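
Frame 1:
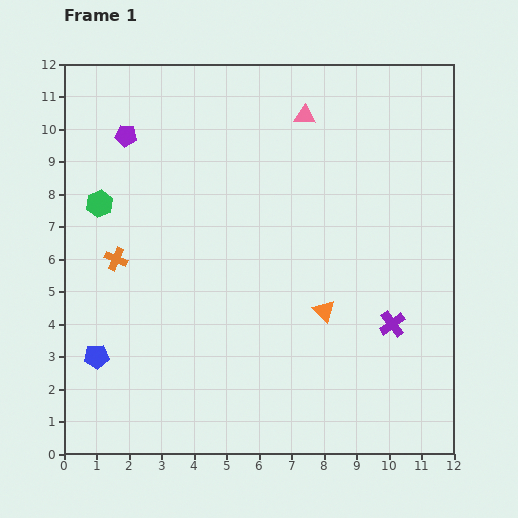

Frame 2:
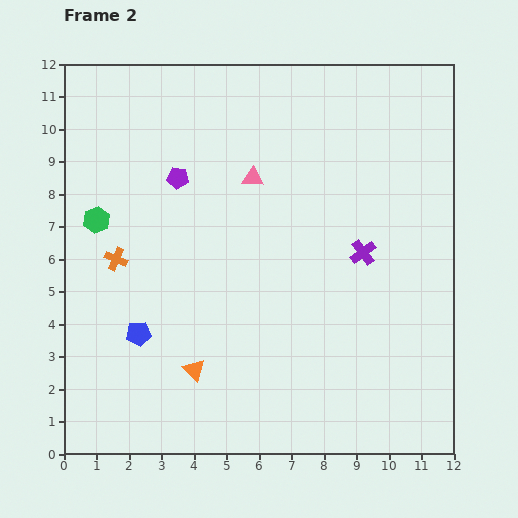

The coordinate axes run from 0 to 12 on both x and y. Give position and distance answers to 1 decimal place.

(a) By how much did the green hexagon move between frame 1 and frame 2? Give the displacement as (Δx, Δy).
(-0.1, -0.5)

The green hexagon was at (1.1, 7.7) in frame 1 and (1.0, 7.2) in frame 2.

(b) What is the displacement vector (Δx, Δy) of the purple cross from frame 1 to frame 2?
(-0.9, 2.2)

The purple cross was at (10.1, 4.0) in frame 1 and (9.2, 6.2) in frame 2.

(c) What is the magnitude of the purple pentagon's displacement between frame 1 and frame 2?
2.1

The purple pentagon moved from (1.9, 9.8) to (3.5, 8.5), a distance of √(1.6² + 1.3²) ≈ 2.1.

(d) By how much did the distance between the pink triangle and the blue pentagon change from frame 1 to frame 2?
-3.9

Distance in frame 1: 9.8. Distance in frame 2: 5.9.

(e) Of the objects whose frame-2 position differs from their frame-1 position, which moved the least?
the green hexagon

(moved 0.5)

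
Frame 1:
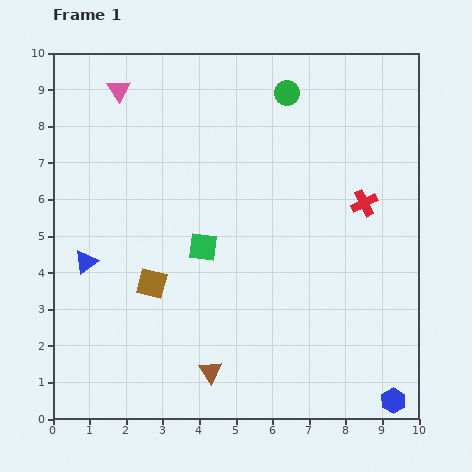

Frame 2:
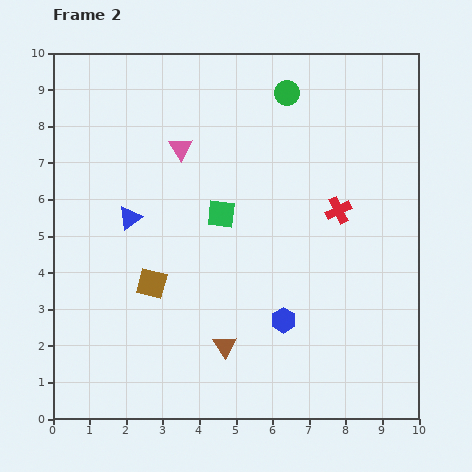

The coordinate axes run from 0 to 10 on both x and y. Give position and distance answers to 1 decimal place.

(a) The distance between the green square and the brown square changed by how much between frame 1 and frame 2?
+1.0

Distance in frame 1: 1.7. Distance in frame 2: 2.7.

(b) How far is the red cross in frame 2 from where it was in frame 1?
0.7

The red cross moved from (8.5, 5.9) to (7.8, 5.7), a distance of √(0.7² + 0.2²) ≈ 0.7.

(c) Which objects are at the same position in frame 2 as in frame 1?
the brown square, the green circle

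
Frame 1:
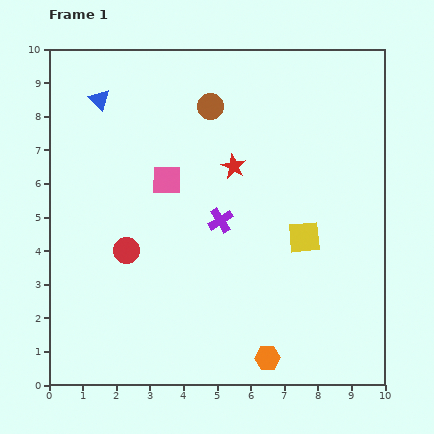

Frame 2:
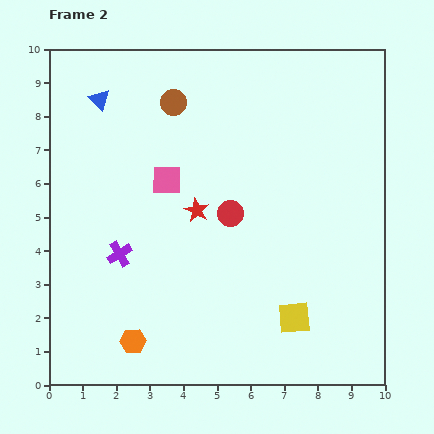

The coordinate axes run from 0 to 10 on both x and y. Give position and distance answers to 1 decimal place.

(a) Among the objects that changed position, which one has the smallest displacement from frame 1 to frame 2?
the brown circle

(moved 1.1)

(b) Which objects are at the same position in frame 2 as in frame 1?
the pink square, the blue triangle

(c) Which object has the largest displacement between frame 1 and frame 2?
the orange hexagon

(moved 4.0; next 3.3)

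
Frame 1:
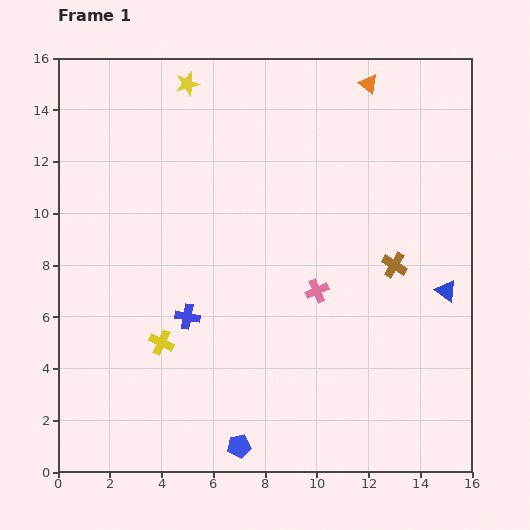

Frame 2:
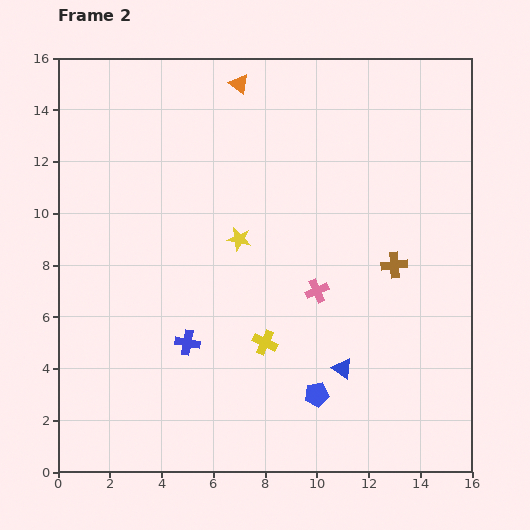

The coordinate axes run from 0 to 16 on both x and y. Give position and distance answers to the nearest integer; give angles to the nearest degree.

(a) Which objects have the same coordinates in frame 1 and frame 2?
the pink cross, the brown cross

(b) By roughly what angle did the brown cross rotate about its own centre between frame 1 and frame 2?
37° counter-clockwise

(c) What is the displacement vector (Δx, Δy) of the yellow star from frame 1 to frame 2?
(2, -6)

The yellow star was at (5, 15) in frame 1 and (7, 9) in frame 2.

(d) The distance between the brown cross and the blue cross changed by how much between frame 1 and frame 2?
+1

Distance in frame 1: 8. Distance in frame 2: 9.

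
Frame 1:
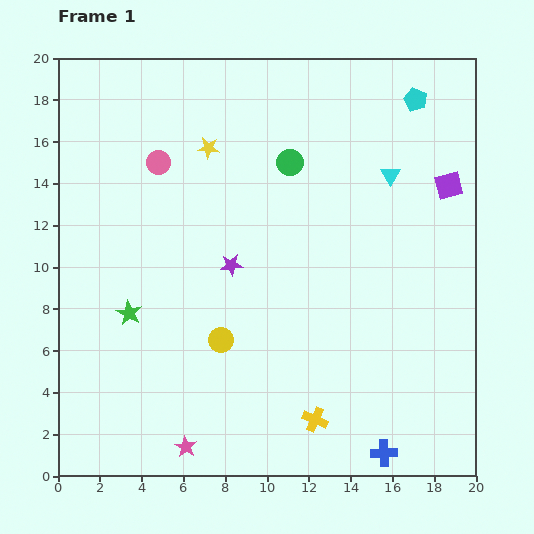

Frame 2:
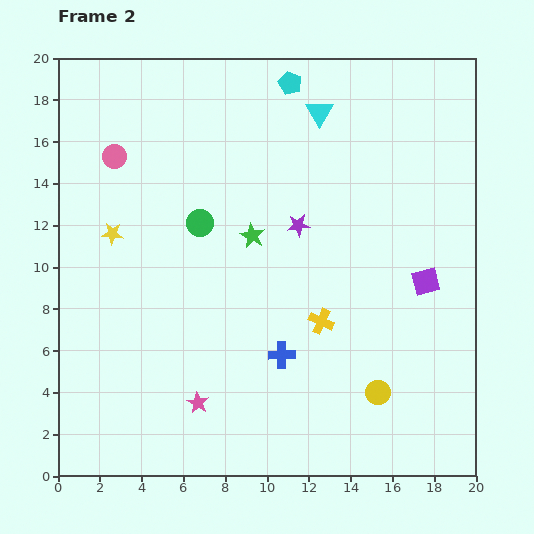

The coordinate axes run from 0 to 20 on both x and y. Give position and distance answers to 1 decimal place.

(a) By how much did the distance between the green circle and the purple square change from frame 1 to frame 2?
+3.5

Distance in frame 1: 7.7. Distance in frame 2: 11.2.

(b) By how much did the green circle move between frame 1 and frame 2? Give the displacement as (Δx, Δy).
(-4.3, -2.9)

The green circle was at (11.1, 15.0) in frame 1 and (6.8, 12.1) in frame 2.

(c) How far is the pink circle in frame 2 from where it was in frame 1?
2.1

The pink circle moved from (4.8, 15.0) to (2.7, 15.3), a distance of √(2.1² + 0.3²) ≈ 2.1.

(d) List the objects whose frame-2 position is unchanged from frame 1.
none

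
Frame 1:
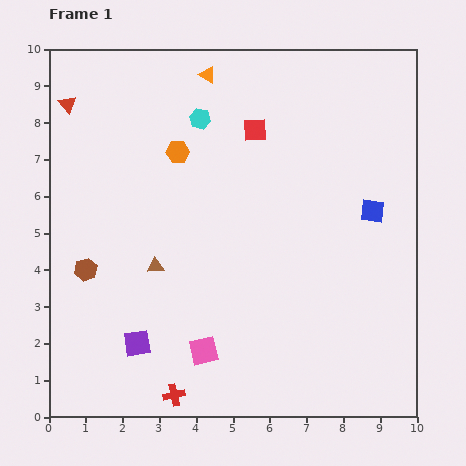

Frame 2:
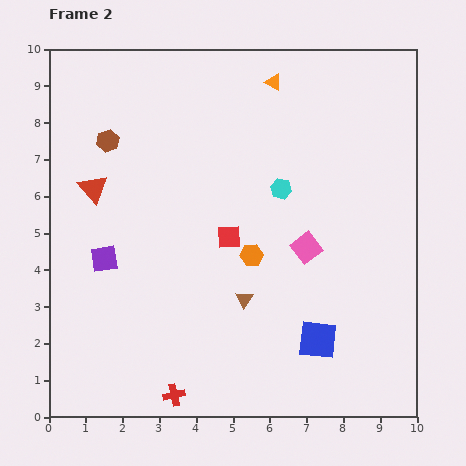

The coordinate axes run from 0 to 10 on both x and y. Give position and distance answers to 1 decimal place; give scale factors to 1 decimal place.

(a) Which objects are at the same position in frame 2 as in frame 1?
the red cross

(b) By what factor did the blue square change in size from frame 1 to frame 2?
1.6×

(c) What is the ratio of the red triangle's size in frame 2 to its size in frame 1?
1.6×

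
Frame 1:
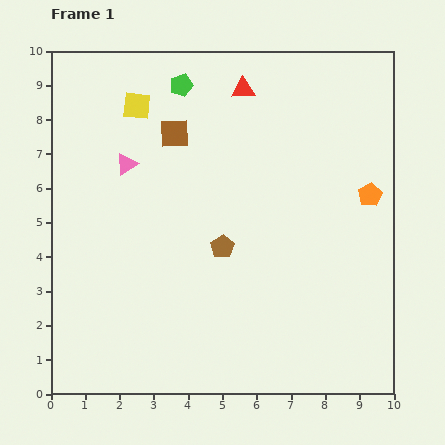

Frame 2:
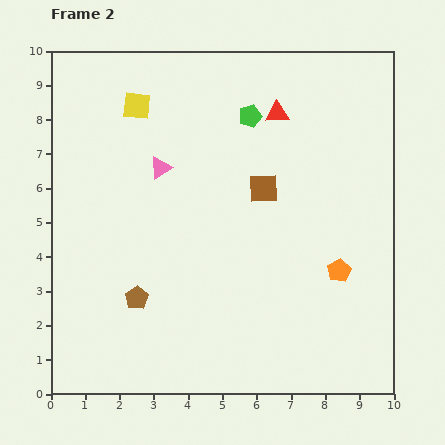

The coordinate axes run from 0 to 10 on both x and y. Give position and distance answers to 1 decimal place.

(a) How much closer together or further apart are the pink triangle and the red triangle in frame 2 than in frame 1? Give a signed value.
-0.2

Distance in frame 1: 4.0. Distance in frame 2: 3.8.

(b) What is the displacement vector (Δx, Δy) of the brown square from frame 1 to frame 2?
(2.6, -1.6)

The brown square was at (3.6, 7.6) in frame 1 and (6.2, 6.0) in frame 2.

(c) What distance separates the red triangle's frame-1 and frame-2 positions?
1.2

The red triangle moved from (5.6, 8.9) to (6.6, 8.2), a distance of √(1.0² + 0.7²) ≈ 1.2.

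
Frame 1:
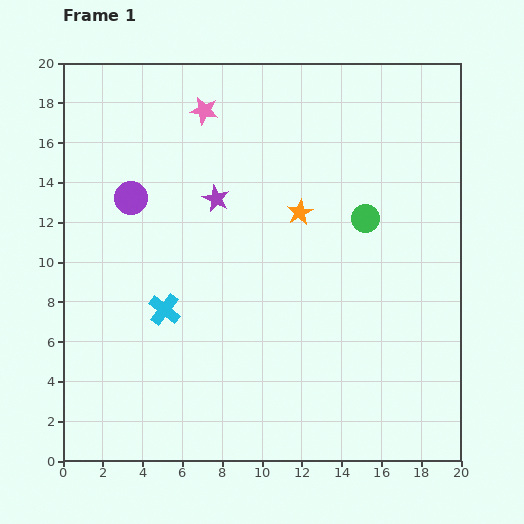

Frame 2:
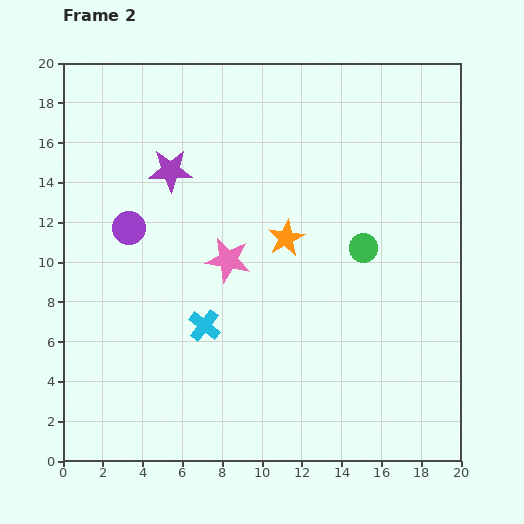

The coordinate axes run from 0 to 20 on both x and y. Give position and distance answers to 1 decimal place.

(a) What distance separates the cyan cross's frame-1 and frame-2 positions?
2.2

The cyan cross moved from (5.1, 7.6) to (7.1, 6.8), a distance of √(2.0² + 0.8²) ≈ 2.2.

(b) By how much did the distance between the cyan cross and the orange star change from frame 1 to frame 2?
-2.4

Distance in frame 1: 8.4. Distance in frame 2: 6.0.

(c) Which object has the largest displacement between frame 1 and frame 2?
the pink star

(moved 7.6; next 2.7)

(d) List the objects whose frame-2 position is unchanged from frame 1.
none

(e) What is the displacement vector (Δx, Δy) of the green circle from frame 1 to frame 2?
(-0.1, -1.5)

The green circle was at (15.2, 12.2) in frame 1 and (15.1, 10.7) in frame 2.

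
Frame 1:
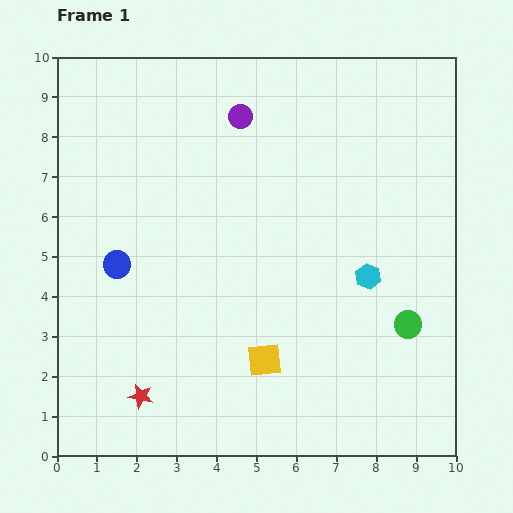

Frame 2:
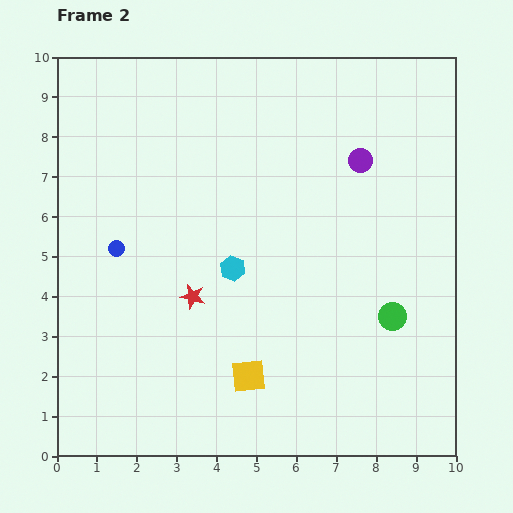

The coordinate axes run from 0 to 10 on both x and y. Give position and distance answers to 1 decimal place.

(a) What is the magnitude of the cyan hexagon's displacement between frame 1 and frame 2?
3.4

The cyan hexagon moved from (7.8, 4.5) to (4.4, 4.7), a distance of √(3.4² + 0.2²) ≈ 3.4.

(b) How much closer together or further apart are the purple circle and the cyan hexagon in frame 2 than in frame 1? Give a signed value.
-0.9

Distance in frame 1: 5.1. Distance in frame 2: 4.2.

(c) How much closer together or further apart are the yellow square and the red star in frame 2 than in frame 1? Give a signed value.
-0.8

Distance in frame 1: 3.2. Distance in frame 2: 2.4.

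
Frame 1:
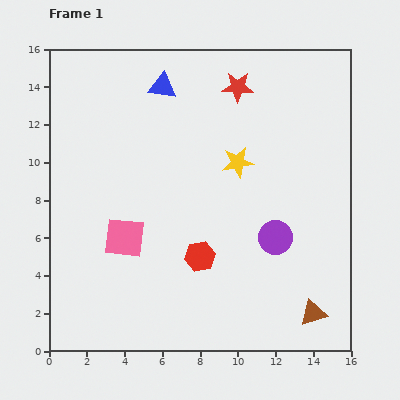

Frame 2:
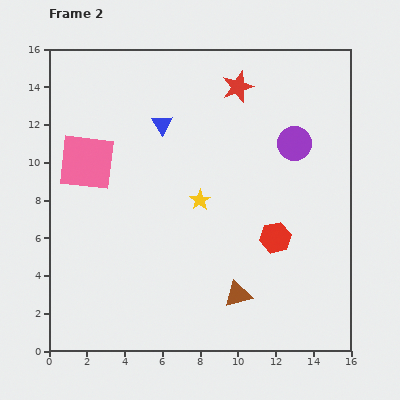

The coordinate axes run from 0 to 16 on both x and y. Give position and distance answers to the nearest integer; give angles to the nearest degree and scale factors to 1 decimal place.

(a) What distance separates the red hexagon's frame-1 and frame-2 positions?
4

The red hexagon moved from (8, 5) to (12, 6), a distance of √(4² + 1²) ≈ 4.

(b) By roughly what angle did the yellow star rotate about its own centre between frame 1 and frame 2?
23° counter-clockwise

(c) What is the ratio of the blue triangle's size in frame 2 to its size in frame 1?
0.8×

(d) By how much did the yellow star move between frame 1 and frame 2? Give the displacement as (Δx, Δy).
(-2, -2)

The yellow star was at (10, 10) in frame 1 and (8, 8) in frame 2.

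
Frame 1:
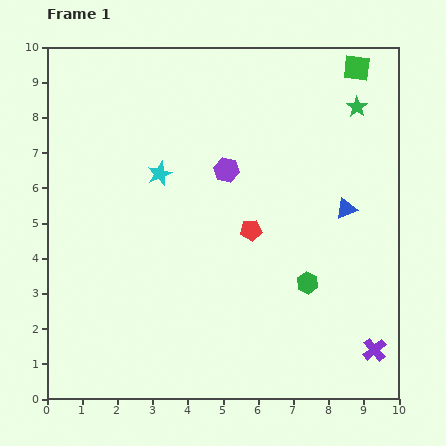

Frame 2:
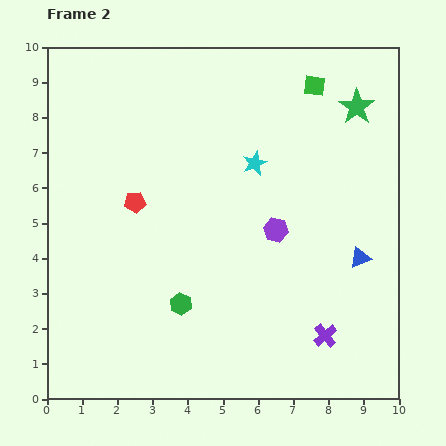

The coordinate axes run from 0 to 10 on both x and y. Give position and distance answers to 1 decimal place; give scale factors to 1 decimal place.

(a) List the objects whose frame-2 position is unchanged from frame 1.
the green star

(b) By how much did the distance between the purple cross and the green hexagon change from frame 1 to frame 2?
+1.5

Distance in frame 1: 2.7. Distance in frame 2: 4.2.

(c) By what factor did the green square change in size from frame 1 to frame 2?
0.8×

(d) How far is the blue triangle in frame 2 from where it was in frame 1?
1.5

The blue triangle moved from (8.5, 5.4) to (8.9, 4.0), a distance of √(0.4² + 1.4²) ≈ 1.5.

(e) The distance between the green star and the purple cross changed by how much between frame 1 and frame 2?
-0.3

Distance in frame 1: 6.9. Distance in frame 2: 6.6.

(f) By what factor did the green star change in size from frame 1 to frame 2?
1.7×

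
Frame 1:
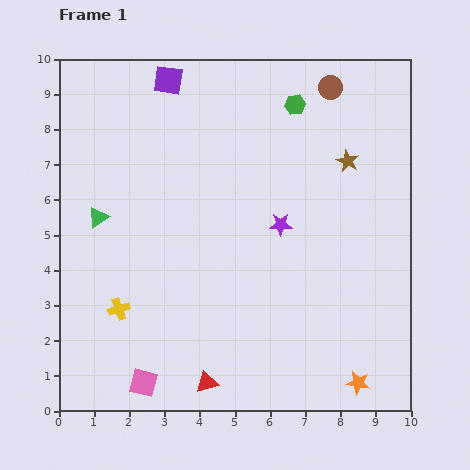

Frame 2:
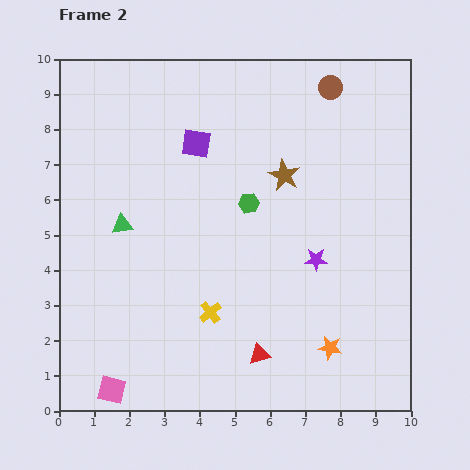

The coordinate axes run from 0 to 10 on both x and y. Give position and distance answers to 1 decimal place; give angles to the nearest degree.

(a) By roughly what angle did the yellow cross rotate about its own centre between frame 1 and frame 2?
21° counter-clockwise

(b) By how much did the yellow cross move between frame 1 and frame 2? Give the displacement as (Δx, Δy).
(2.6, -0.1)

The yellow cross was at (1.7, 2.9) in frame 1 and (4.3, 2.8) in frame 2.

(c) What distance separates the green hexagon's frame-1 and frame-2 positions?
3.1

The green hexagon moved from (6.7, 8.7) to (5.4, 5.9), a distance of √(1.3² + 2.8²) ≈ 3.1.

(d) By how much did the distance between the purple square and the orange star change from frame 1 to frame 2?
-3.3

Distance in frame 1: 10.2. Distance in frame 2: 6.9.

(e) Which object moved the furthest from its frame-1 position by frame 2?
the green hexagon

(moved 3.1; next 2.6)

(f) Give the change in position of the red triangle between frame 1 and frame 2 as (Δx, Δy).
(1.5, 0.8)

The red triangle was at (4.2, 0.8) in frame 1 and (5.7, 1.6) in frame 2.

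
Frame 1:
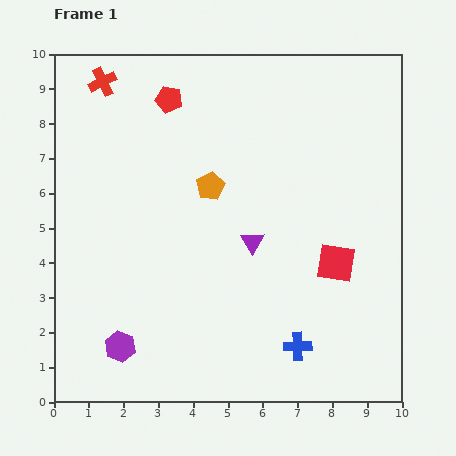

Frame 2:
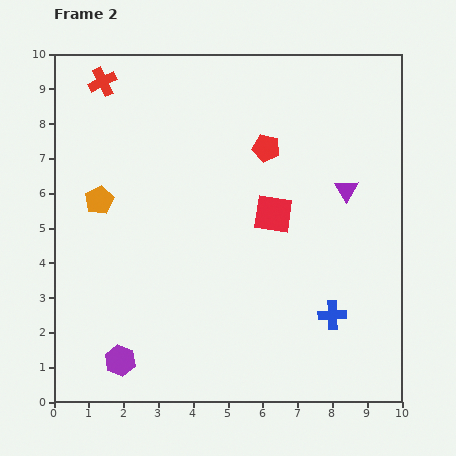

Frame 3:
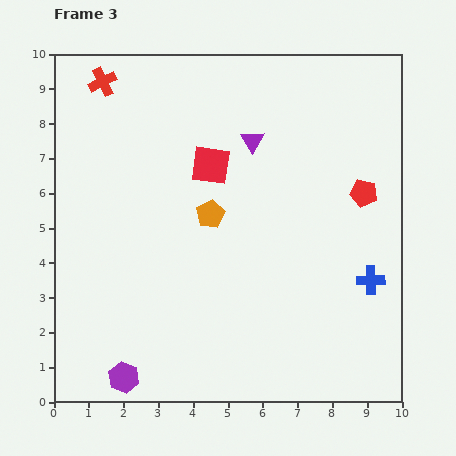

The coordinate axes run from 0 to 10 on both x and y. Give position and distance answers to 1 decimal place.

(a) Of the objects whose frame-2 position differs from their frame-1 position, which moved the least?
the purple hexagon

(moved 0.4)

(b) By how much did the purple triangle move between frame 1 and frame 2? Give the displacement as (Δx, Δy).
(2.7, 1.5)

The purple triangle was at (5.7, 4.6) in frame 1 and (8.4, 6.1) in frame 2.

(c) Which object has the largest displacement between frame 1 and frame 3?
the red pentagon

(moved 6.2; next 4.6)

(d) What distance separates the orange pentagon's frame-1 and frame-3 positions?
0.8

The orange pentagon moved from (4.5, 6.2) to (4.5, 5.4), a distance of √(0.0² + 0.8²) ≈ 0.8.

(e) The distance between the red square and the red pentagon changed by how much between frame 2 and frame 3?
+2.6

Distance in frame 2: 1.9. Distance in frame 3: 4.5.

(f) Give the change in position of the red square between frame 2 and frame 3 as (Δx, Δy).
(-1.8, 1.4)

The red square was at (6.3, 5.4) in frame 2 and (4.5, 6.8) in frame 3.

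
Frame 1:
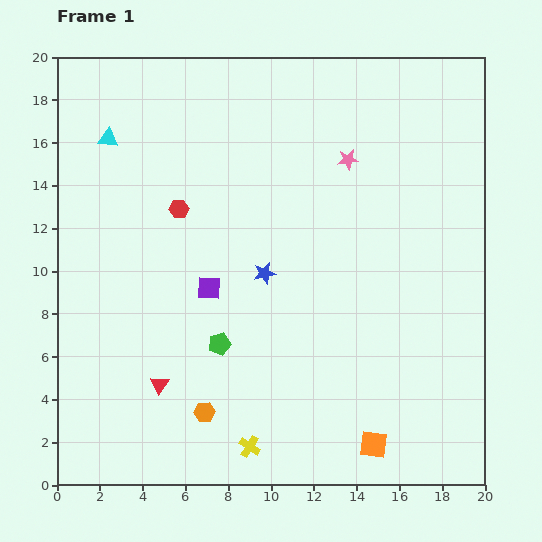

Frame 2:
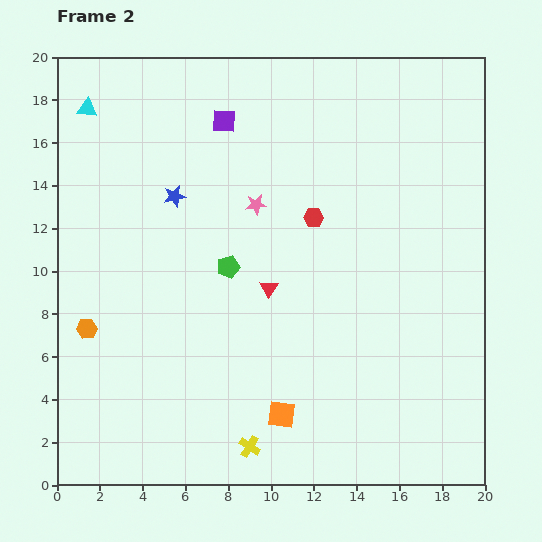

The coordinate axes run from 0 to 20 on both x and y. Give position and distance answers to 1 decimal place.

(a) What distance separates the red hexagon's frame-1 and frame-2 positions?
6.3

The red hexagon moved from (5.7, 12.9) to (12.0, 12.5), a distance of √(6.3² + 0.4²) ≈ 6.3.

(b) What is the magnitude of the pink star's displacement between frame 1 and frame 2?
4.8

The pink star moved from (13.6, 15.2) to (9.3, 13.1), a distance of √(4.3² + 2.1²) ≈ 4.8.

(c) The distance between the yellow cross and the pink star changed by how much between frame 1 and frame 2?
-2.9

Distance in frame 1: 14.2. Distance in frame 2: 11.3.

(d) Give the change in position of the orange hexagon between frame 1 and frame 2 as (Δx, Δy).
(-5.5, 3.9)

The orange hexagon was at (6.9, 3.4) in frame 1 and (1.4, 7.3) in frame 2.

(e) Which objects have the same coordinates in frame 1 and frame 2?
the yellow cross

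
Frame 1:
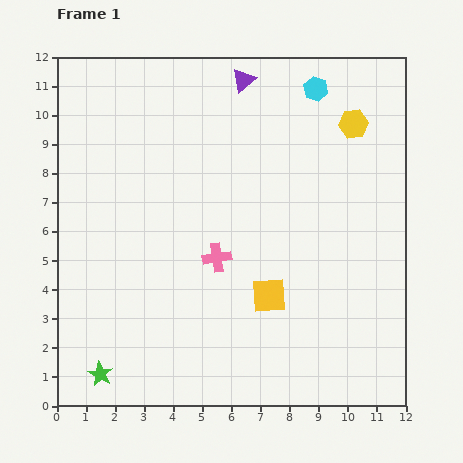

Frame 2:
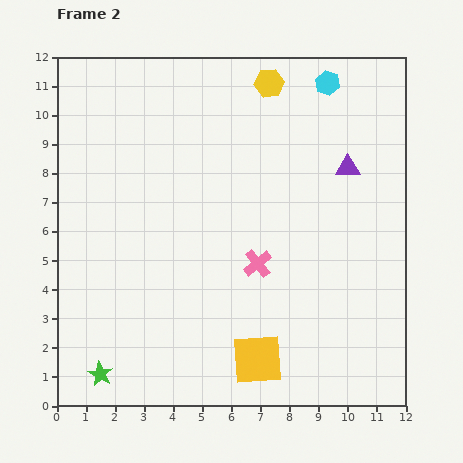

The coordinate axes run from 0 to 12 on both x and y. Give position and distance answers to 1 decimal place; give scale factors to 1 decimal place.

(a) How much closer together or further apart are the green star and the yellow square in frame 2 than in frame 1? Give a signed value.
-1.0

Distance in frame 1: 6.4. Distance in frame 2: 5.4.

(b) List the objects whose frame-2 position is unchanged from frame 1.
the green star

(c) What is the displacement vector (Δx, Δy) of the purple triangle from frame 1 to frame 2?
(3.6, -3.0)

The purple triangle was at (6.4, 11.2) in frame 1 and (10.0, 8.2) in frame 2.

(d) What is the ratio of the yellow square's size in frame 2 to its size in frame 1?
1.5×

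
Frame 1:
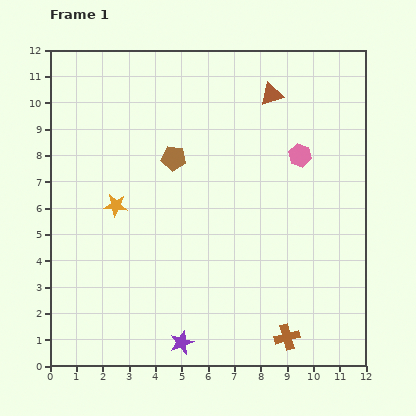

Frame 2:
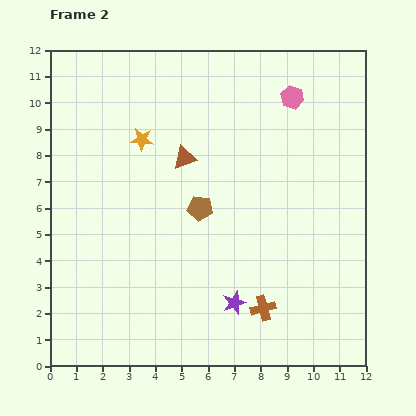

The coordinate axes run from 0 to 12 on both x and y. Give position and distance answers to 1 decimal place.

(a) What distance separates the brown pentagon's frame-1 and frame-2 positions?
2.1

The brown pentagon moved from (4.7, 7.9) to (5.7, 6.0), a distance of √(1.0² + 1.9²) ≈ 2.1.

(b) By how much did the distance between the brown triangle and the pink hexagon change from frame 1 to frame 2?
+2.2

Distance in frame 1: 2.5. Distance in frame 2: 4.7.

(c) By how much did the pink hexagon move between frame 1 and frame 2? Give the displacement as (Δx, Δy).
(-0.3, 2.2)

The pink hexagon was at (9.5, 8.0) in frame 1 and (9.2, 10.2) in frame 2.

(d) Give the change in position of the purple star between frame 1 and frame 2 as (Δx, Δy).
(2.0, 1.5)

The purple star was at (5.0, 0.9) in frame 1 and (7.0, 2.4) in frame 2.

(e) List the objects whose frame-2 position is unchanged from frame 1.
none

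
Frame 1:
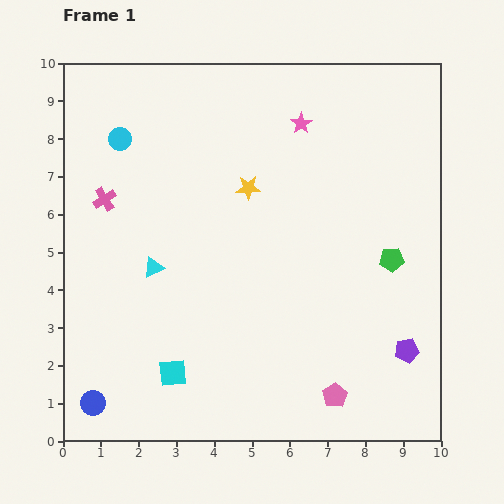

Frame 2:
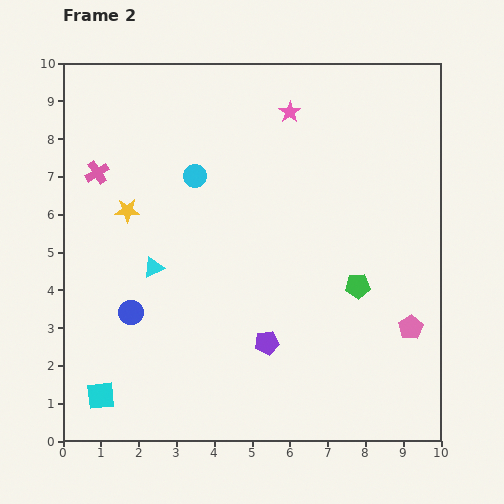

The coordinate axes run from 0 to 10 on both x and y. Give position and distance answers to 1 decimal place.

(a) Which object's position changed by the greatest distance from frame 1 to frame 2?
the purple pentagon

(moved 3.7; next 3.3)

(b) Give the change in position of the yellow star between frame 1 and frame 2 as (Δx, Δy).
(-3.2, -0.6)

The yellow star was at (4.9, 6.7) in frame 1 and (1.7, 6.1) in frame 2.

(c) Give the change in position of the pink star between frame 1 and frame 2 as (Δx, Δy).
(-0.3, 0.3)

The pink star was at (6.3, 8.4) in frame 1 and (6.0, 8.7) in frame 2.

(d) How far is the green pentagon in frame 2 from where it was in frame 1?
1.1

The green pentagon moved from (8.7, 4.8) to (7.8, 4.1), a distance of √(0.9² + 0.7²) ≈ 1.1.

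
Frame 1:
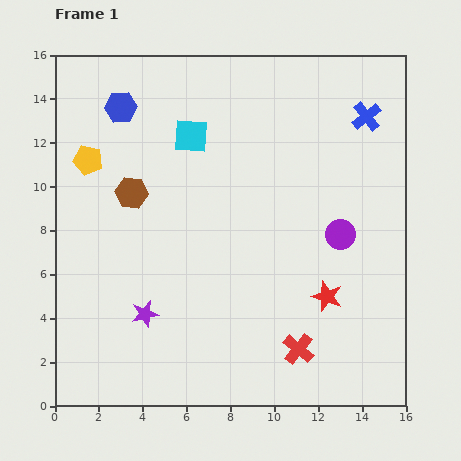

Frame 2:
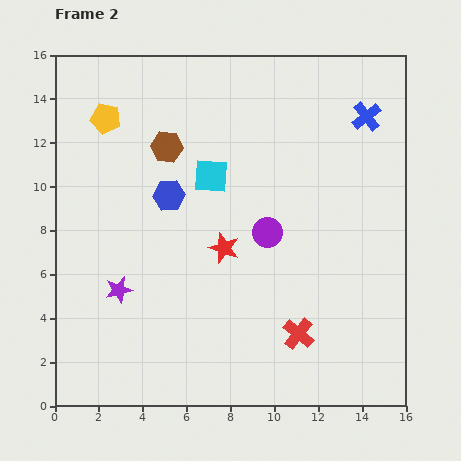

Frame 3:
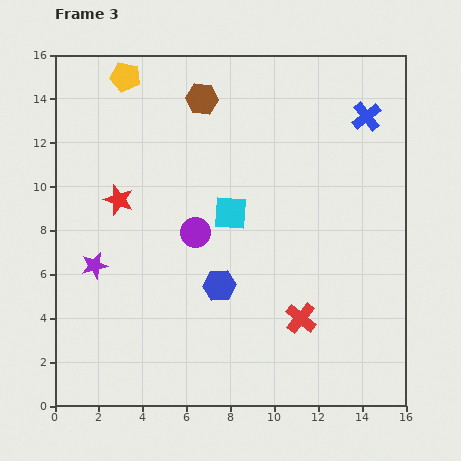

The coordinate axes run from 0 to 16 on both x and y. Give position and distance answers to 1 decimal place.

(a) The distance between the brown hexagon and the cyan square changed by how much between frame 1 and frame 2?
-1.3

Distance in frame 1: 3.7. Distance in frame 2: 2.4.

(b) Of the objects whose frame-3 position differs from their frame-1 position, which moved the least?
the red cross

(moved 1.4)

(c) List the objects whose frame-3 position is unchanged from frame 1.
the blue cross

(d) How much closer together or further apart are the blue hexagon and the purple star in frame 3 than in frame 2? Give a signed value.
+0.9

Distance in frame 2: 4.9. Distance in frame 3: 5.8.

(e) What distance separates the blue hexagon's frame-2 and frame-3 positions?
4.7

The blue hexagon moved from (5.2, 9.6) to (7.5, 5.5), a distance of √(2.3² + 4.1²) ≈ 4.7.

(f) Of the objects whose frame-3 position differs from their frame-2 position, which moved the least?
the red cross

(moved 0.7)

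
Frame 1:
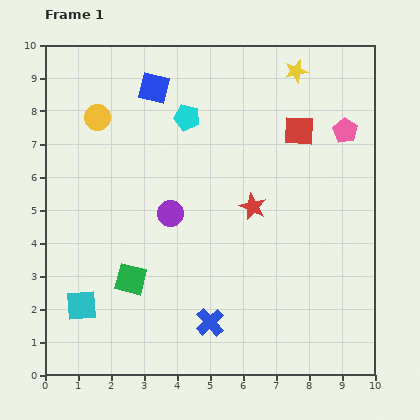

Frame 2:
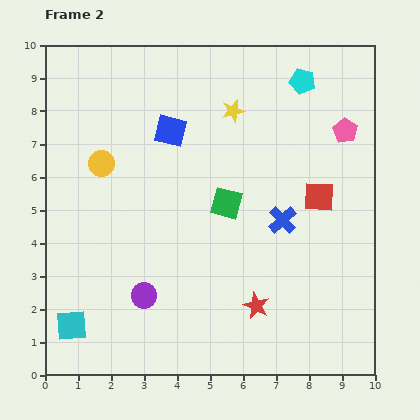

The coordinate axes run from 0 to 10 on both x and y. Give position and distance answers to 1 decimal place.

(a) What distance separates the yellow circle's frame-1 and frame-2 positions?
1.4

The yellow circle moved from (1.6, 7.8) to (1.7, 6.4), a distance of √(0.1² + 1.4²) ≈ 1.4.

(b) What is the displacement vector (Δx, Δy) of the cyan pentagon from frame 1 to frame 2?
(3.5, 1.1)

The cyan pentagon was at (4.3, 7.8) in frame 1 and (7.8, 8.9) in frame 2.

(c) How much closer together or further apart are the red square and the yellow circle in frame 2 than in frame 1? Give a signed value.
+0.6

Distance in frame 1: 6.1. Distance in frame 2: 6.7.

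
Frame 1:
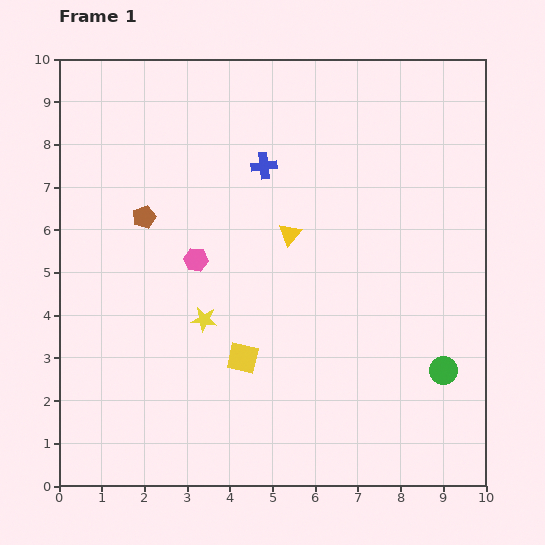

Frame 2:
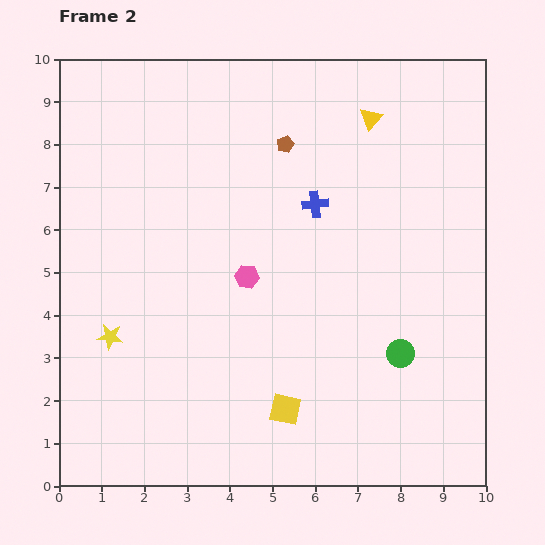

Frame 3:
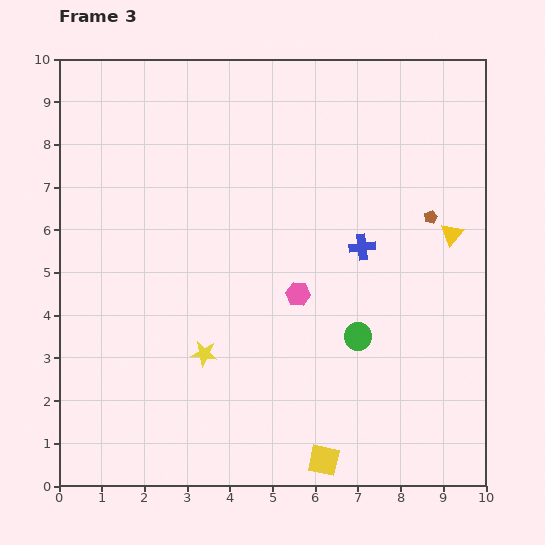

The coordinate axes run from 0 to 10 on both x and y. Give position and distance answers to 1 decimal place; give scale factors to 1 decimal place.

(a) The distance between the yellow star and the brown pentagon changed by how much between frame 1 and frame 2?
+3.3

Distance in frame 1: 2.8. Distance in frame 2: 6.1.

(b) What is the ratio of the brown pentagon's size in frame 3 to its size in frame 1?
0.6×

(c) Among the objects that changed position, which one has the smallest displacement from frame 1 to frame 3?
the yellow star

(moved 0.8)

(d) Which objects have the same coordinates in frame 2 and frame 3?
none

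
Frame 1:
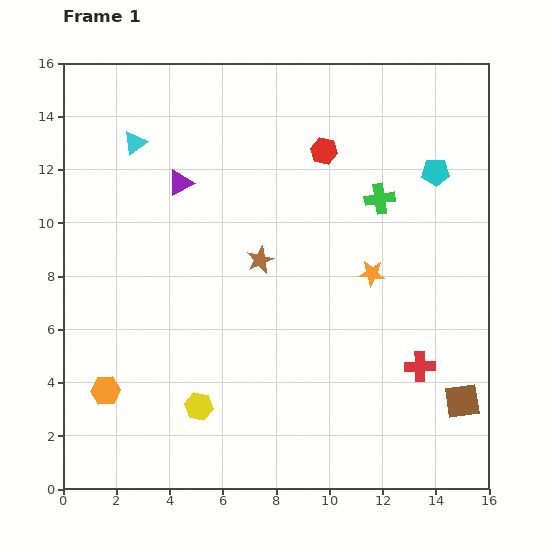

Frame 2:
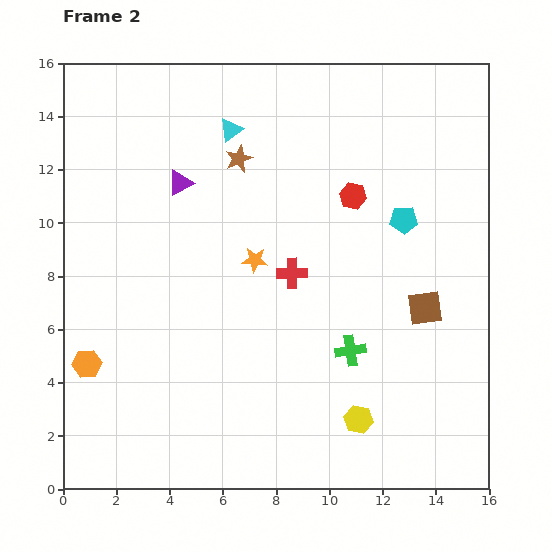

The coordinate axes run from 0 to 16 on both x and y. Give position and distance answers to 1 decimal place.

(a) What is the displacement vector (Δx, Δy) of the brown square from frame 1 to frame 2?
(-1.4, 3.5)

The brown square was at (15.0, 3.3) in frame 1 and (13.6, 6.8) in frame 2.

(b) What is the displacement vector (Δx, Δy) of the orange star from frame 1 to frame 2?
(-4.4, 0.5)

The orange star was at (11.6, 8.1) in frame 1 and (7.2, 8.6) in frame 2.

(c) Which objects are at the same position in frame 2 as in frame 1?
the purple triangle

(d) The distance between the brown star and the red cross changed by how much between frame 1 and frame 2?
-2.5

Distance in frame 1: 7.2. Distance in frame 2: 4.7.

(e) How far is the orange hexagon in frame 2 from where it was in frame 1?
1.2

The orange hexagon moved from (1.6, 3.7) to (0.9, 4.7), a distance of √(0.7² + 1.0²) ≈ 1.2.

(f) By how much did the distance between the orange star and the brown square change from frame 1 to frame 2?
+0.7

Distance in frame 1: 5.9. Distance in frame 2: 6.6.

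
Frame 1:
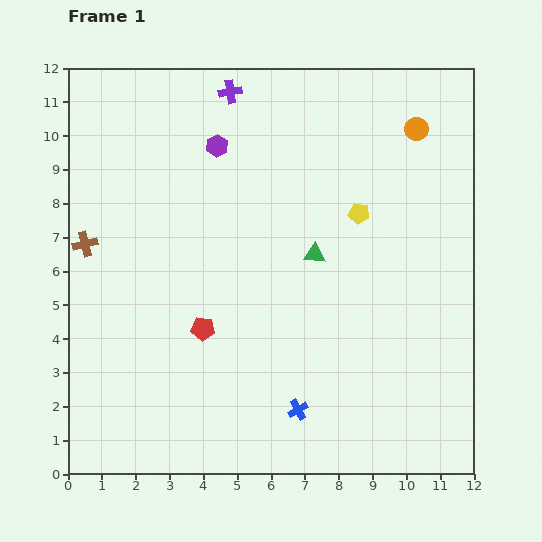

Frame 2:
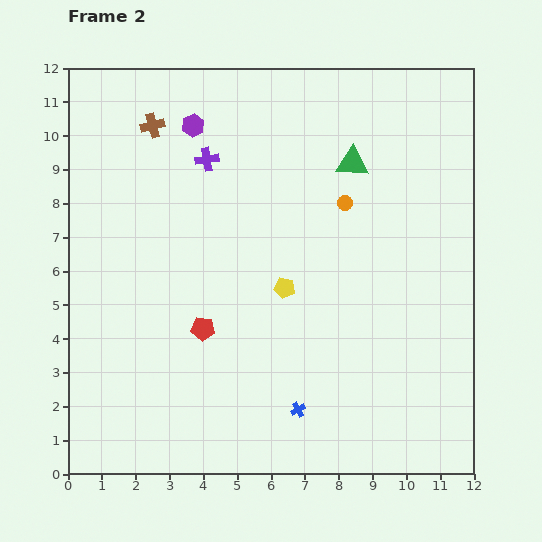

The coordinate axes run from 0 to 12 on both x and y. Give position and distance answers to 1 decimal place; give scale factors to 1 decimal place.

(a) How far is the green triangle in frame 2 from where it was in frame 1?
2.9

The green triangle moved from (7.3, 6.5) to (8.4, 9.2), a distance of √(1.1² + 2.7²) ≈ 2.9.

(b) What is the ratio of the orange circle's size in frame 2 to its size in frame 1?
0.6×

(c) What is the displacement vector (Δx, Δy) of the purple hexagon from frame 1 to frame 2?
(-0.7, 0.6)

The purple hexagon was at (4.4, 9.7) in frame 1 and (3.7, 10.3) in frame 2.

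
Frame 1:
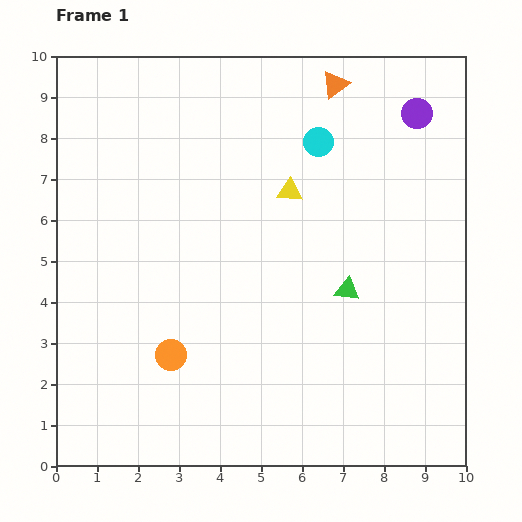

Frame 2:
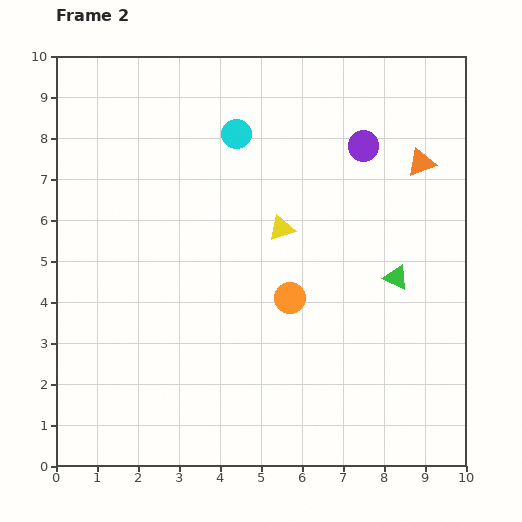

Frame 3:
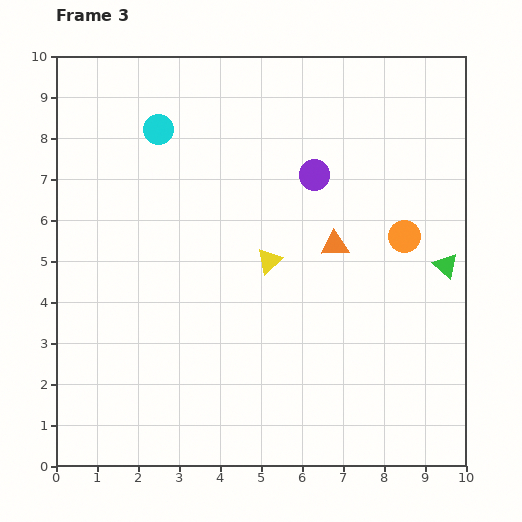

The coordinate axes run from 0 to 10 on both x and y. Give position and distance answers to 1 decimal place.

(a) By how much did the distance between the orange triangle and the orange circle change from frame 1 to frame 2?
-3.1

Distance in frame 1: 7.7. Distance in frame 2: 4.6.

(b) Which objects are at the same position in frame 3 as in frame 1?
none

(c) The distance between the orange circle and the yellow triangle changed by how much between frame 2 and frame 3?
+1.7

Distance in frame 2: 1.7. Distance in frame 3: 3.4.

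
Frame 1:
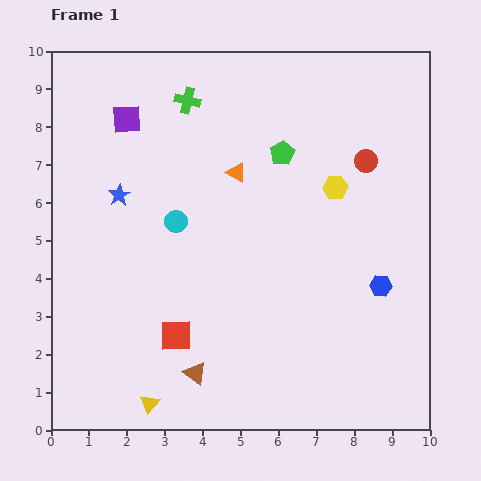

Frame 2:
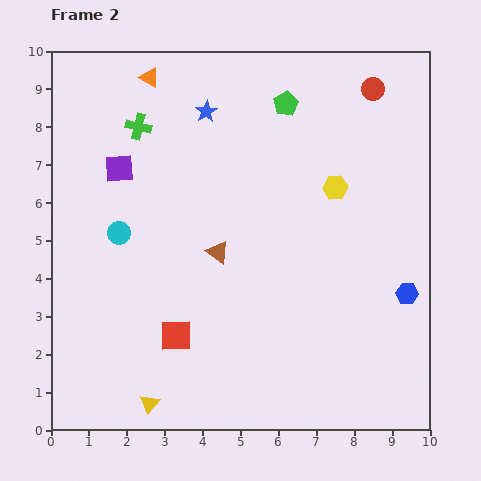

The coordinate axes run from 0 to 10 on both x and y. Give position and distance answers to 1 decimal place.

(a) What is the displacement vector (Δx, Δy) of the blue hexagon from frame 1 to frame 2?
(0.7, -0.2)

The blue hexagon was at (8.7, 3.8) in frame 1 and (9.4, 3.6) in frame 2.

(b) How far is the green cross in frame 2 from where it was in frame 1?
1.5

The green cross moved from (3.6, 8.7) to (2.3, 8.0), a distance of √(1.3² + 0.7²) ≈ 1.5.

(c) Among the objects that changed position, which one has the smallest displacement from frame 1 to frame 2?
the blue hexagon

(moved 0.7)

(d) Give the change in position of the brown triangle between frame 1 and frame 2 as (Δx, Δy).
(0.6, 3.2)

The brown triangle was at (3.8, 1.5) in frame 1 and (4.4, 4.7) in frame 2.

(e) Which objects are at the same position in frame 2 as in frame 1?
the yellow triangle, the red square, the yellow hexagon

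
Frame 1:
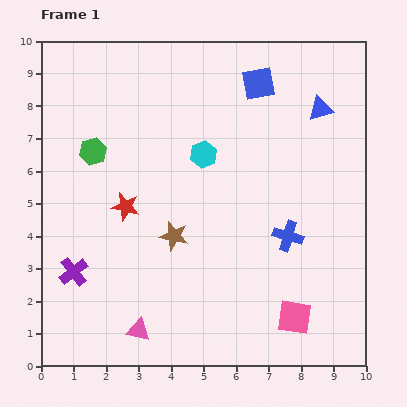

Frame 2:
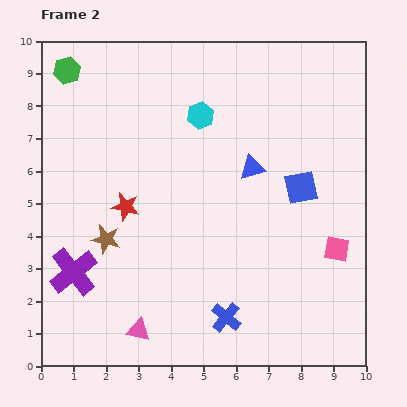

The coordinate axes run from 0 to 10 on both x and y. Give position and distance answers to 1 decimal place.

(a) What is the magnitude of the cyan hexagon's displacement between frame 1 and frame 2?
1.2

The cyan hexagon moved from (5.0, 6.5) to (4.9, 7.7), a distance of √(0.1² + 1.2²) ≈ 1.2.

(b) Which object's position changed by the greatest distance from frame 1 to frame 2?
the blue square

(moved 3.5; next 3.1)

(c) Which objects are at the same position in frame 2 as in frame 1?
the pink triangle, the red star, the purple cross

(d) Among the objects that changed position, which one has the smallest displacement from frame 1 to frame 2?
the cyan hexagon

(moved 1.2)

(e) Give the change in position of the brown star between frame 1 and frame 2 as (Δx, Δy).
(-2.1, -0.1)

The brown star was at (4.1, 4.0) in frame 1 and (2.0, 3.9) in frame 2.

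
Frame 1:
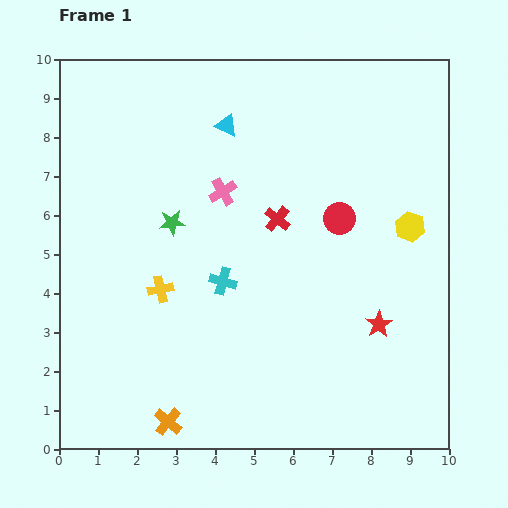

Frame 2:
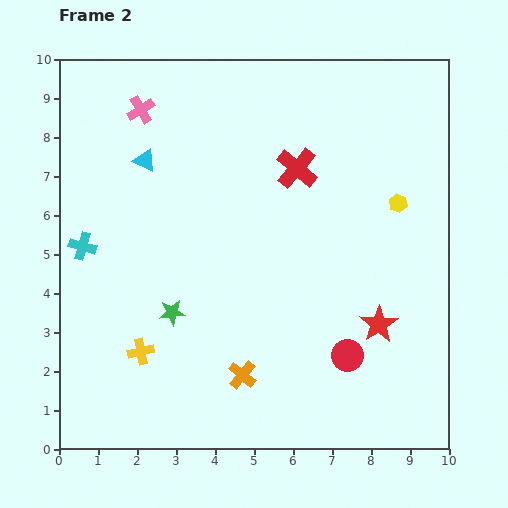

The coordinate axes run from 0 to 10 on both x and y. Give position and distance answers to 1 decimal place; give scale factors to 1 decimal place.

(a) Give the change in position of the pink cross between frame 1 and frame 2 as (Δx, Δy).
(-2.1, 2.1)

The pink cross was at (4.2, 6.6) in frame 1 and (2.1, 8.7) in frame 2.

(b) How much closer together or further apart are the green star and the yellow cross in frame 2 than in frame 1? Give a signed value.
-0.4

Distance in frame 1: 1.7. Distance in frame 2: 1.3.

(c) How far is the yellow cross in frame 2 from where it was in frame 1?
1.7

The yellow cross moved from (2.6, 4.1) to (2.1, 2.5), a distance of √(0.5² + 1.6²) ≈ 1.7.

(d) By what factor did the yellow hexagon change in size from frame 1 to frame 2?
0.6×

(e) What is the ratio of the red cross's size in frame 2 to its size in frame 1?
1.6×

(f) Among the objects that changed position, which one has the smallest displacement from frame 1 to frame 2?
the yellow hexagon

(moved 0.7)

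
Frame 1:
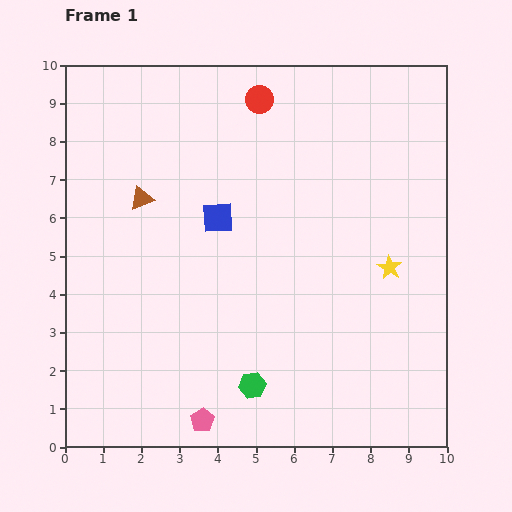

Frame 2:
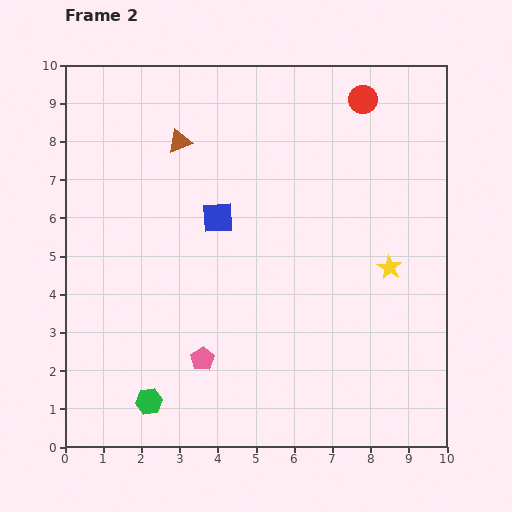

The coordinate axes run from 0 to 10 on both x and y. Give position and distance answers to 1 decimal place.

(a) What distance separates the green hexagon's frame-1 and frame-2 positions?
2.7

The green hexagon moved from (4.9, 1.6) to (2.2, 1.2), a distance of √(2.7² + 0.4²) ≈ 2.7.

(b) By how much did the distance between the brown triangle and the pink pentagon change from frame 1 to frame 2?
-0.3

Distance in frame 1: 6.0. Distance in frame 2: 5.7.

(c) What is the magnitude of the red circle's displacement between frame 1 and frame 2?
2.7

The red circle moved from (5.1, 9.1) to (7.8, 9.1), a distance of √(2.7² + 0.0²) ≈ 2.7.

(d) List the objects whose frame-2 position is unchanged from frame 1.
the yellow star, the blue square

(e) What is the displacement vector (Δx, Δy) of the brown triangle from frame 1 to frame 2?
(1.0, 1.5)

The brown triangle was at (2.0, 6.5) in frame 1 and (3.0, 8.0) in frame 2.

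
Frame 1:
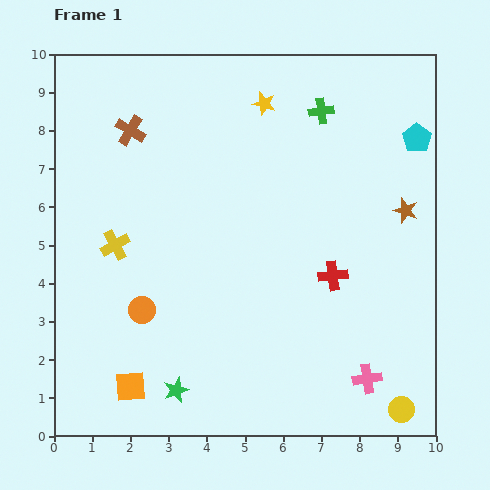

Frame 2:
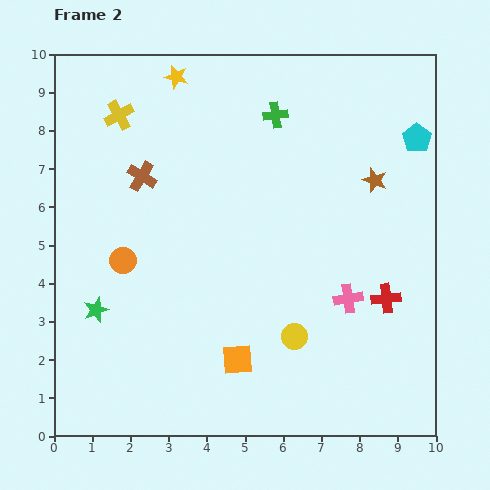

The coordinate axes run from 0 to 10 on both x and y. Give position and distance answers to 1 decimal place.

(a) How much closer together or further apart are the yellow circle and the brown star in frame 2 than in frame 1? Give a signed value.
-0.6

Distance in frame 1: 5.2. Distance in frame 2: 4.6.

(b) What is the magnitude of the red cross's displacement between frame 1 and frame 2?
1.5

The red cross moved from (7.3, 4.2) to (8.7, 3.6), a distance of √(1.4² + 0.6²) ≈ 1.5.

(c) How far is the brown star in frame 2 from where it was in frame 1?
1.1

The brown star moved from (9.2, 5.9) to (8.4, 6.7), a distance of √(0.8² + 0.8²) ≈ 1.1.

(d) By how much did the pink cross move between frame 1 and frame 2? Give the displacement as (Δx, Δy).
(-0.5, 2.1)

The pink cross was at (8.2, 1.5) in frame 1 and (7.7, 3.6) in frame 2.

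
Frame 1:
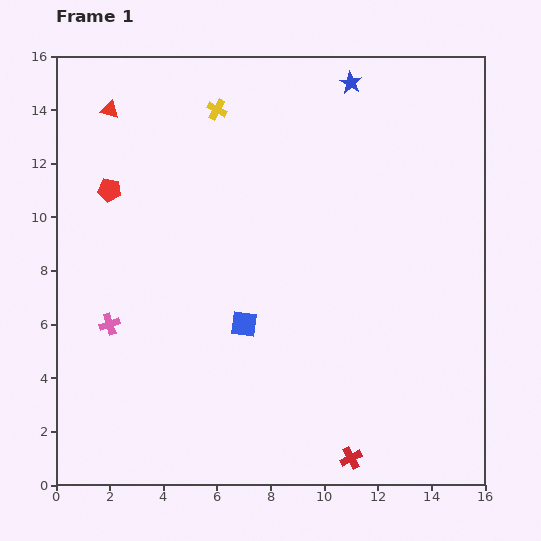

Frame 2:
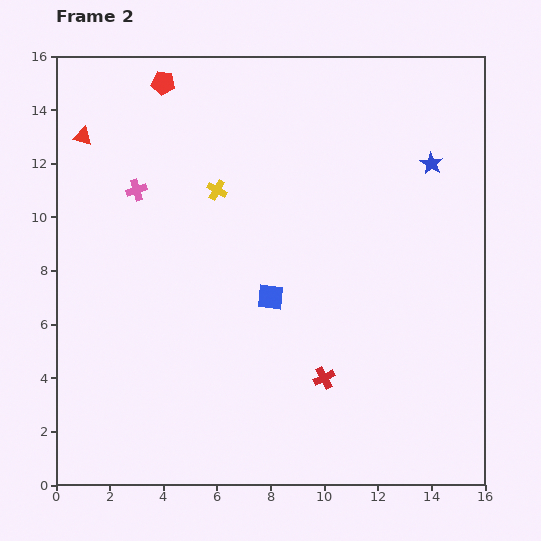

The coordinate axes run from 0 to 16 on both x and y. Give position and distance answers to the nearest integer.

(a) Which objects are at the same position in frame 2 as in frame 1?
none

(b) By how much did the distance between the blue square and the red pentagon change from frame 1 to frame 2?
+2

Distance in frame 1: 7. Distance in frame 2: 9.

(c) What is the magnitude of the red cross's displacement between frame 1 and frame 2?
3

The red cross moved from (11, 1) to (10, 4), a distance of √(1² + 3²) ≈ 3.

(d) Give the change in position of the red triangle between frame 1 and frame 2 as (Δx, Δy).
(-1, -1)

The red triangle was at (2, 14) in frame 1 and (1, 13) in frame 2.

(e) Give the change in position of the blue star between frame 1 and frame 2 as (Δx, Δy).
(3, -3)

The blue star was at (11, 15) in frame 1 and (14, 12) in frame 2.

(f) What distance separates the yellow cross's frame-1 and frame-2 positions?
3

The yellow cross moved from (6, 14) to (6, 11), a distance of √(0² + 3²) ≈ 3.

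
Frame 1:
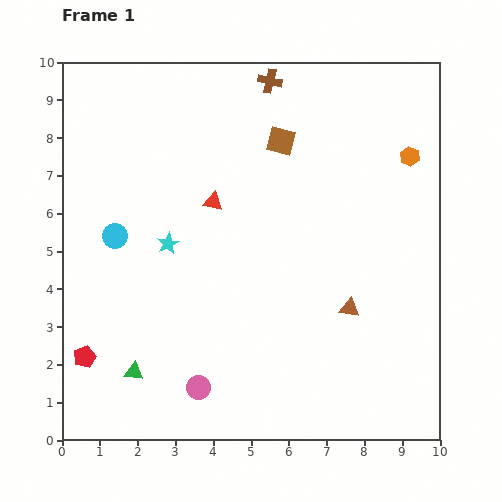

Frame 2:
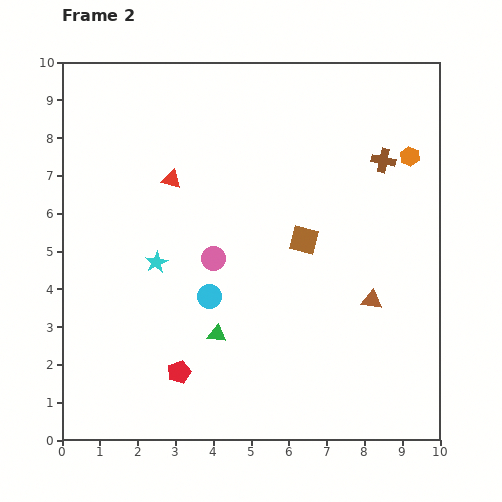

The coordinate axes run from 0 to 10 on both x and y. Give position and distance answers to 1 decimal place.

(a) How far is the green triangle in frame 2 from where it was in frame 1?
2.4

The green triangle moved from (1.9, 1.8) to (4.1, 2.8), a distance of √(2.2² + 1.0²) ≈ 2.4.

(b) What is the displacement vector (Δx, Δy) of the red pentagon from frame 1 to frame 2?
(2.5, -0.4)

The red pentagon was at (0.6, 2.2) in frame 1 and (3.1, 1.8) in frame 2.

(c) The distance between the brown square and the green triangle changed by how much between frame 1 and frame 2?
-3.8

Distance in frame 1: 7.2. Distance in frame 2: 3.4.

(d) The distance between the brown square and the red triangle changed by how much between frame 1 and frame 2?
+1.4

Distance in frame 1: 2.4. Distance in frame 2: 3.8.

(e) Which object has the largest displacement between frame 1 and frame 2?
the brown cross

(moved 3.7; next 3.4)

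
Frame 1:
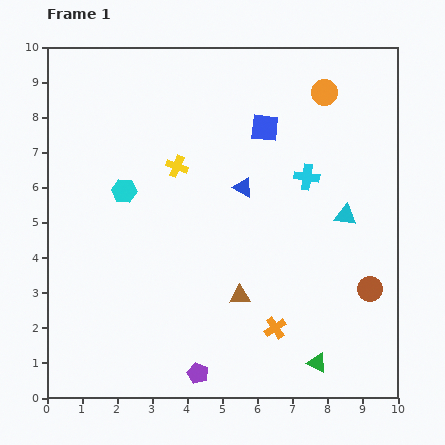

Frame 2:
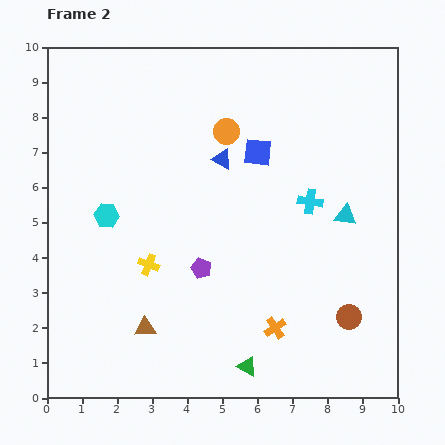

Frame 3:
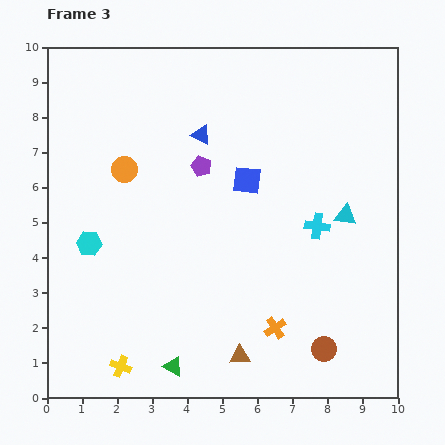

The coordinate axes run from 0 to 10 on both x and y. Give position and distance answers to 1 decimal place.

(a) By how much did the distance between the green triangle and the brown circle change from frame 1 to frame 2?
+0.6

Distance in frame 1: 2.6. Distance in frame 2: 3.2.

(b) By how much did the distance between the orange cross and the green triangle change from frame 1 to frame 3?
+1.5

Distance in frame 1: 1.6. Distance in frame 3: 3.1.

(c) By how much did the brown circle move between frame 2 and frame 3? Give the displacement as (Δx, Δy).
(-0.7, -0.9)

The brown circle was at (8.6, 2.3) in frame 2 and (7.9, 1.4) in frame 3.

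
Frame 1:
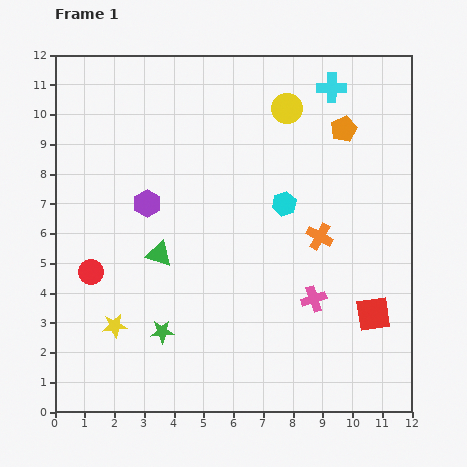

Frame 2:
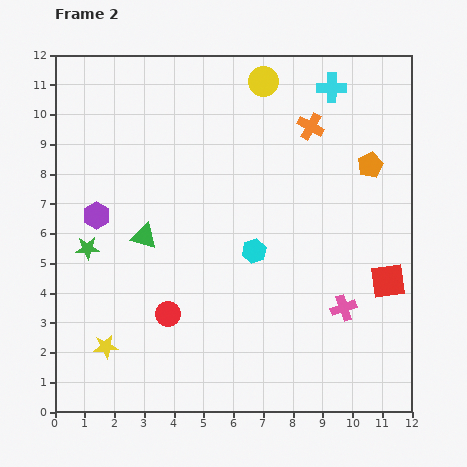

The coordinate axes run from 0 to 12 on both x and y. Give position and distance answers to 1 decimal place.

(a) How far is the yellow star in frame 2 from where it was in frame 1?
0.8

The yellow star moved from (2.0, 2.9) to (1.7, 2.2), a distance of √(0.3² + 0.7²) ≈ 0.8.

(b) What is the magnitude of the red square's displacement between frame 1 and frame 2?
1.2

The red square moved from (10.7, 3.3) to (11.2, 4.4), a distance of √(0.5² + 1.1²) ≈ 1.2.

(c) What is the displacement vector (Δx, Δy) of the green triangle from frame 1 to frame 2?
(-0.5, 0.6)

The green triangle was at (3.5, 5.3) in frame 1 and (3.0, 5.9) in frame 2.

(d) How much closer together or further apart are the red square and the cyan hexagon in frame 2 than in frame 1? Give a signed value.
-0.2

Distance in frame 1: 4.8. Distance in frame 2: 4.6.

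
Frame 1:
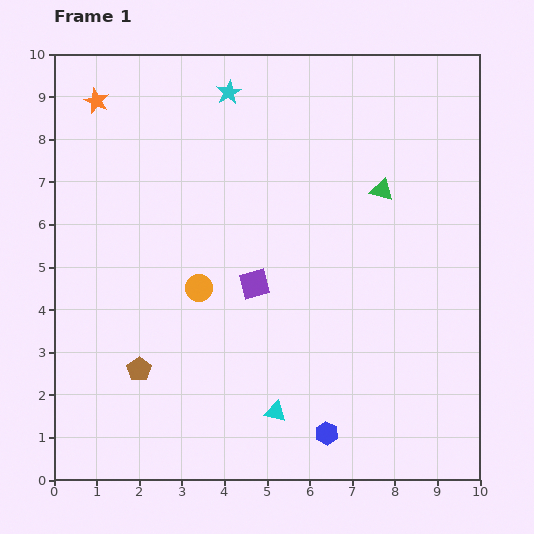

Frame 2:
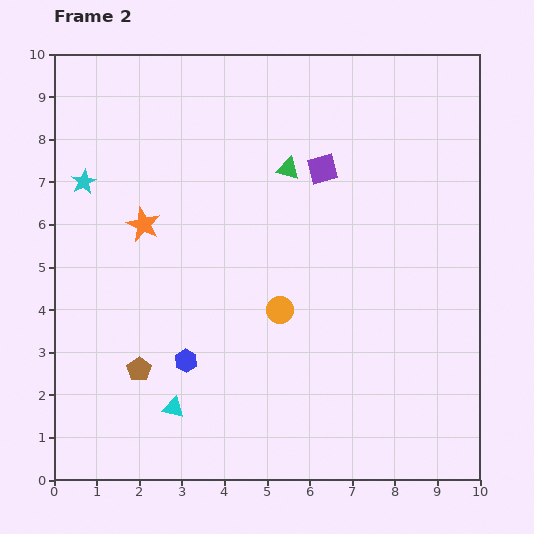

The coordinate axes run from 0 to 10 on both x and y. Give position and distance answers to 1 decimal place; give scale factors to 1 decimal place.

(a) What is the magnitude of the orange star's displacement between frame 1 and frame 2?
3.1

The orange star moved from (1.0, 8.9) to (2.1, 6.0), a distance of √(1.1² + 2.9²) ≈ 3.1.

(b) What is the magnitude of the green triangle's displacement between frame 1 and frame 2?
2.3

The green triangle moved from (7.7, 6.8) to (5.5, 7.3), a distance of √(2.2² + 0.5²) ≈ 2.3.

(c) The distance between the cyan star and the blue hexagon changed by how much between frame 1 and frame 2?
-3.5

Distance in frame 1: 8.3. Distance in frame 2: 4.8.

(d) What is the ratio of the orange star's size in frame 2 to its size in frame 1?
1.4×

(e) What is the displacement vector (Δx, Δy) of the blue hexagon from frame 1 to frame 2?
(-3.3, 1.7)

The blue hexagon was at (6.4, 1.1) in frame 1 and (3.1, 2.8) in frame 2.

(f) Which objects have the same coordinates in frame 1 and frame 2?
the brown pentagon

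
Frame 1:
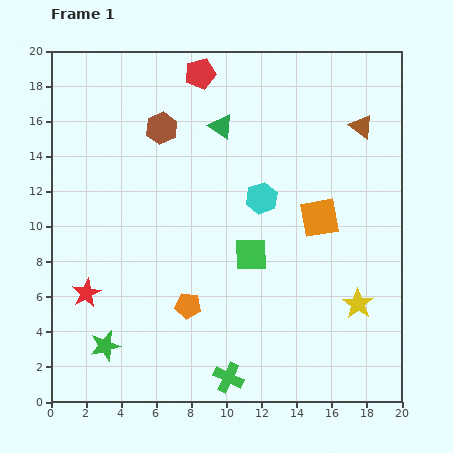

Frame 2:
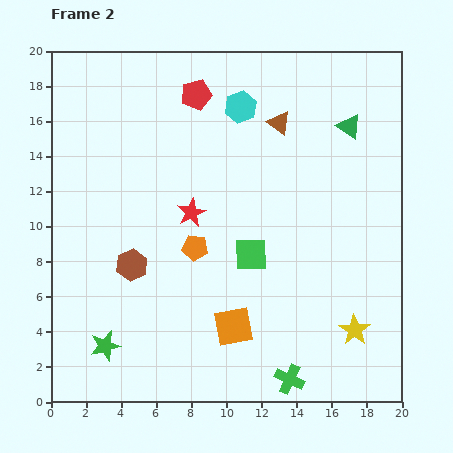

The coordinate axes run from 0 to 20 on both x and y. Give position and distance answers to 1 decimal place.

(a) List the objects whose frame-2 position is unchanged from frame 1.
the green square, the green star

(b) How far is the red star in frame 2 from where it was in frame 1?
7.6

The red star moved from (2.0, 6.2) to (8.0, 10.8), a distance of √(6.0² + 4.6²) ≈ 7.6.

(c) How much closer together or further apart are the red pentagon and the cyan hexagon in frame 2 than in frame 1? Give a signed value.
-5.3

Distance in frame 1: 7.9. Distance in frame 2: 2.6.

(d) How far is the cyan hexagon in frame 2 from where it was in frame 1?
5.3

The cyan hexagon moved from (12.0, 11.6) to (10.8, 16.8), a distance of √(1.2² + 5.2²) ≈ 5.3.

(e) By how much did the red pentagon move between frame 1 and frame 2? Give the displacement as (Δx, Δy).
(-0.2, -1.2)

The red pentagon was at (8.5, 18.7) in frame 1 and (8.3, 17.5) in frame 2.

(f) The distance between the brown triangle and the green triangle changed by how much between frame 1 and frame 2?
-4.0

Distance in frame 1: 8.0. Distance in frame 2: 4.0.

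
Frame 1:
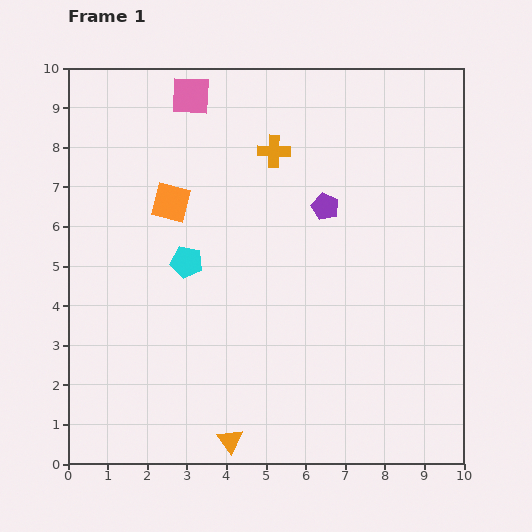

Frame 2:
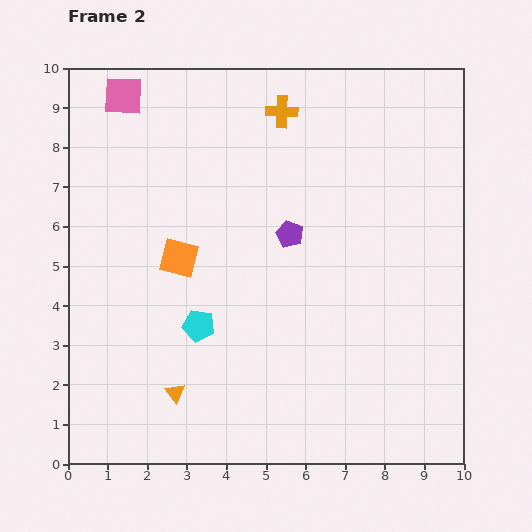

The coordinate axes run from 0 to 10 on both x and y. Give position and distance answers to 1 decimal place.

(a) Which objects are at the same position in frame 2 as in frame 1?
none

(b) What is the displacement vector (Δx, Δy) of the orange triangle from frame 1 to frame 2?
(-1.4, 1.2)

The orange triangle was at (4.1, 0.6) in frame 1 and (2.7, 1.8) in frame 2.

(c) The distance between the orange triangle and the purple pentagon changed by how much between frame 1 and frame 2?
-1.5

Distance in frame 1: 6.4. Distance in frame 2: 4.9.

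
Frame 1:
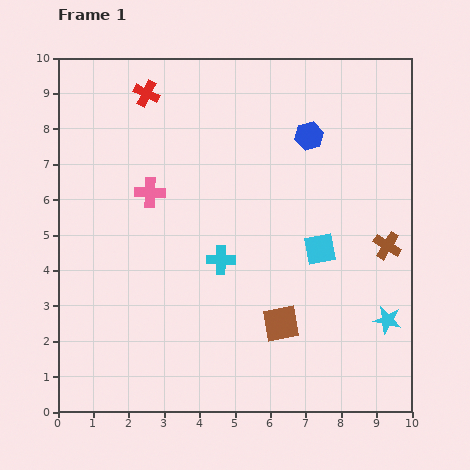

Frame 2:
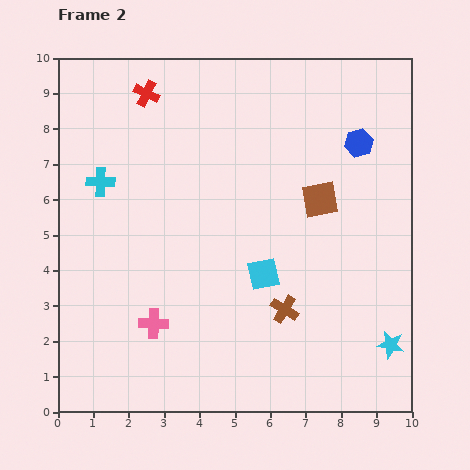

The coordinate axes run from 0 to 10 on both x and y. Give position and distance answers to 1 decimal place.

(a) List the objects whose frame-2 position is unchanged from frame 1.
the red cross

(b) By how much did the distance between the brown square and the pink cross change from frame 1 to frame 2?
+0.7

Distance in frame 1: 5.2. Distance in frame 2: 5.9.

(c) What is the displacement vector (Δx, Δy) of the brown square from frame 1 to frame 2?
(1.1, 3.5)

The brown square was at (6.3, 2.5) in frame 1 and (7.4, 6.0) in frame 2.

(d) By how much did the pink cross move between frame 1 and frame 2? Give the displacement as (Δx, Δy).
(0.1, -3.7)

The pink cross was at (2.6, 6.2) in frame 1 and (2.7, 2.5) in frame 2.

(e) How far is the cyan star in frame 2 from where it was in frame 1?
0.7

The cyan star moved from (9.3, 2.6) to (9.4, 1.9), a distance of √(0.1² + 0.7²) ≈ 0.7.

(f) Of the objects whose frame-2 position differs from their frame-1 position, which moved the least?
the cyan star

(moved 0.7)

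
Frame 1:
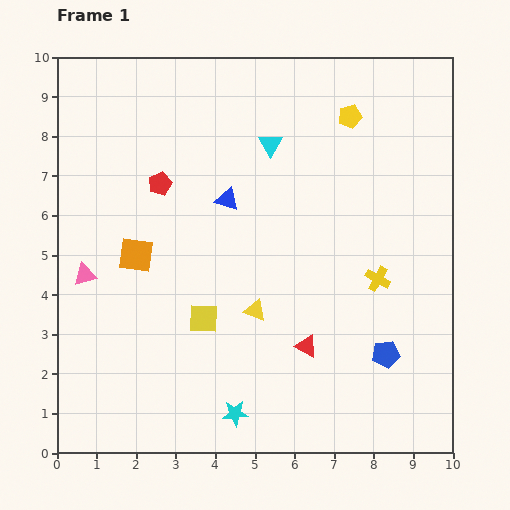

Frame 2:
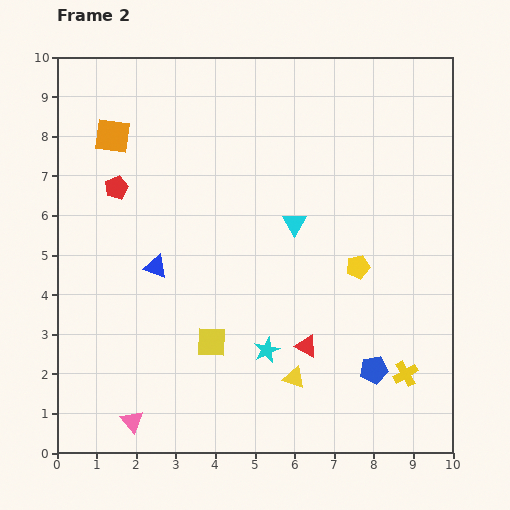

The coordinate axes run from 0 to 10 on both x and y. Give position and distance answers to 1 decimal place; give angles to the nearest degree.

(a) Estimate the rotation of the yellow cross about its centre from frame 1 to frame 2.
30° clockwise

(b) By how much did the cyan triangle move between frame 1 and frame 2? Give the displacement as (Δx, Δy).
(0.6, -2.0)

The cyan triangle was at (5.4, 7.8) in frame 1 and (6.0, 5.8) in frame 2.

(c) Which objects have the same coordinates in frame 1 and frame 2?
the red triangle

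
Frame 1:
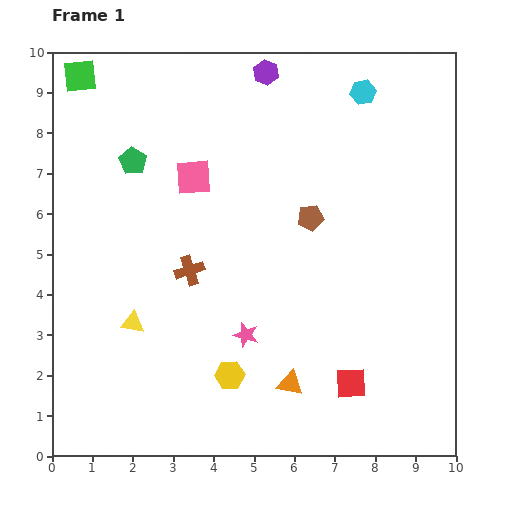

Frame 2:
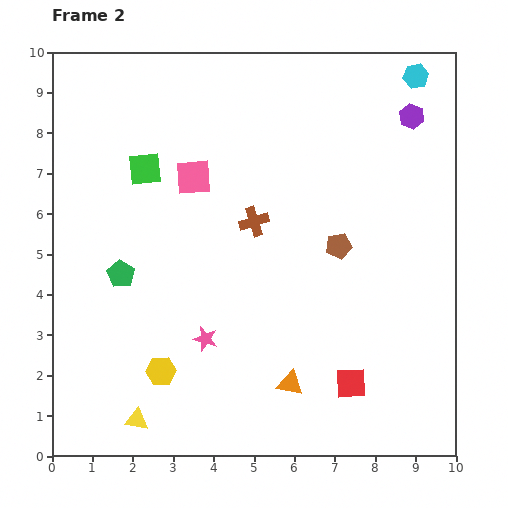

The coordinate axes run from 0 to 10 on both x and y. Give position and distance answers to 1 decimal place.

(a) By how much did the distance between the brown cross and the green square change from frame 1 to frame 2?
-2.5

Distance in frame 1: 5.5. Distance in frame 2: 3.0.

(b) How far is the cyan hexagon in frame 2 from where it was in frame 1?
1.4

The cyan hexagon moved from (7.7, 9.0) to (9.0, 9.4), a distance of √(1.3² + 0.4²) ≈ 1.4.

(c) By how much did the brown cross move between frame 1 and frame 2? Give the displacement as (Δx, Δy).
(1.6, 1.2)

The brown cross was at (3.4, 4.6) in frame 1 and (5.0, 5.8) in frame 2.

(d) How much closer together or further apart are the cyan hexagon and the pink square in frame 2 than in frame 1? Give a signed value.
+1.3

Distance in frame 1: 4.7. Distance in frame 2: 6.0.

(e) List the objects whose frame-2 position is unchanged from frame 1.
the orange triangle, the red square, the pink square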